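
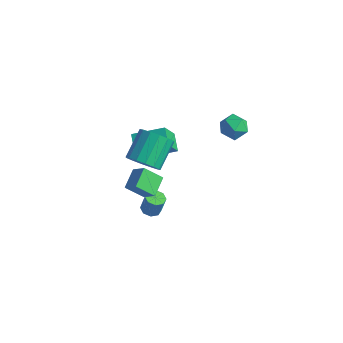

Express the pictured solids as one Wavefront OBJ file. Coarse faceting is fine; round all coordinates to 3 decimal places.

v 0.496 -0.546 -4.127
v 0.944 -0.127 -4.271
v 1.211 0.006 -3.057
v 0.764 -0.414 -2.913
v 0.514 0.079 -4.199
v 0.781 0.212 -2.985
v 0.074 -0.081 -4.085
v 0.341 0.052 -2.871
v -0.119 -0.514 -3.995
v 0.148 -0.381 -2.781
v 0.049 -0.966 -3.983
v 0.316 -0.833 -2.769
v 0.479 -1.172 -4.055
v 0.746 -1.039 -2.841
v 0.919 -1.012 -4.169
v 1.186 -0.879 -2.955
v 1.112 -0.579 -4.259
v 1.379 -0.446 -3.045
v 4.006 3.642 3.61
v 4.649 2.979 3.556
v 2.931 2.601 3.564
v 3.574 1.938 3.51
v 3.471 2.421 4.293
v 4.136 3.064 4.321
v 3.444 2.516 2.799
v 4.109 3.159 2.827
v 4.302 2.283 3.055
v 4.319 2.225 3.978
v 3.261 3.355 3.142
v 3.278 3.297 4.065
v -0.964 0.288 0.918
v -0.639 -0.874 2.625
v 0.424 1.564 1.523
v 0.749 0.402 3.23
v -0.129 -0.342 0.33
v 0.196 -1.504 2.037
v 1.259 0.934 0.935
v 1.584 -0.228 2.642
v 2.003 -2.744 3.197
v 2.843 -2.263 2.816
v 2.477 -0.716 3.962
v 1.637 -1.196 4.343
v 2.439 -2.117 2.491
v 2.073 -0.57 3.637
v 1.919 -2.139 2.355
v 1.553 -0.592 3.501
v 1.421 -2.323 2.444
v 1.055 -0.776 3.591
v 1.079 -2.62 2.735
v 0.713 -1.073 3.882
v 0.985 -2.95 3.15
v 0.619 -1.403 4.297
v 1.163 -3.224 3.578
v 0.797 -1.677 4.724
v 1.567 -3.37 3.903
v 1.201 -1.823 5.049
v 2.087 -3.348 4.039
v 1.721 -1.801 5.185
v 2.585 -3.164 3.949
v 2.219 -1.617 5.096
v 2.927 -2.867 3.658
v 2.561 -1.32 4.805
v 3.021 -2.537 3.243
v 2.655 -0.99 4.39
v 0.831 -3.005 0.274
v 0.407 -1.864 0.783
v 1.622 -2.318 -0.609
v 1.198 -1.176 -0.099
v 1.702 -3.024 1.039
v 1.278 -1.882 1.549
v 2.493 -2.336 0.157
v 2.069 -1.195 0.666
f 2 1 5
f 2 5 3
f 3 5 6
f 3 6 4
f 5 1 7
f 5 7 6
f 6 7 8
f 6 8 4
f 7 1 9
f 7 9 8
f 8 9 10
f 8 10 4
f 9 1 11
f 9 11 10
f 10 11 12
f 10 12 4
f 11 1 13
f 11 13 12
f 12 13 14
f 12 14 4
f 13 1 15
f 13 15 14
f 14 15 16
f 14 16 4
f 15 1 17
f 15 17 16
f 16 17 18
f 16 18 4
f 17 1 2
f 17 2 18
f 18 2 3
f 18 3 4
f 19 30 24
f 19 24 20
f 19 20 26
f 19 26 29
f 19 29 30
f 20 24 28
f 24 30 23
f 30 29 21
f 29 26 25
f 26 20 27
f 22 28 23
f 22 23 21
f 22 21 25
f 22 25 27
f 22 27 28
f 23 28 24
f 21 23 30
f 25 21 29
f 27 25 26
f 28 27 20
f 32 34 31
f 35 32 31
f 31 34 33
f 33 35 31
f 32 38 34
f 36 32 35
f 36 38 32
f 34 38 33
f 37 35 33
f 33 38 37
f 37 36 35
f 38 36 37
f 40 39 43
f 40 43 41
f 41 43 44
f 41 44 42
f 43 39 45
f 43 45 44
f 44 45 46
f 44 46 42
f 45 39 47
f 45 47 46
f 46 47 48
f 46 48 42
f 47 39 49
f 47 49 48
f 48 49 50
f 48 50 42
f 49 39 51
f 49 51 50
f 50 51 52
f 50 52 42
f 51 39 53
f 51 53 52
f 52 53 54
f 52 54 42
f 53 39 55
f 53 55 54
f 54 55 56
f 54 56 42
f 55 39 57
f 55 57 56
f 56 57 58
f 56 58 42
f 57 39 59
f 57 59 58
f 58 59 60
f 58 60 42
f 59 39 61
f 59 61 60
f 60 61 62
f 60 62 42
f 61 39 63
f 61 63 62
f 62 63 64
f 62 64 42
f 63 39 40
f 63 40 64
f 64 40 41
f 64 41 42
f 66 68 65
f 69 66 65
f 65 68 67
f 67 69 65
f 66 72 68
f 70 66 69
f 70 72 66
f 68 72 67
f 71 69 67
f 67 72 71
f 71 70 69
f 72 70 71



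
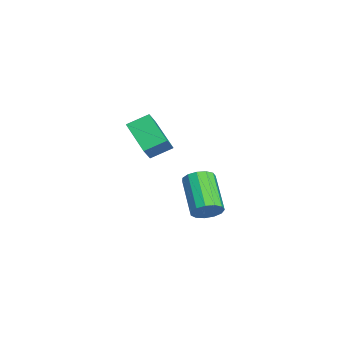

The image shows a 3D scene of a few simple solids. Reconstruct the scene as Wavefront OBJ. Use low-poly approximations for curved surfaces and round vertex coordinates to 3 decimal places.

v 2.237 -0.428 1.177
v 0.761 -1.149 2.092
v 2.077 0.562 1.699
v 0.602 -0.159 2.614
v 2.798 -0.701 1.866
v 1.323 -1.422 2.781
v 2.639 0.289 2.388
v 1.163 -0.432 3.303
v -0.165 2.135 -3.351
v 0.294 2.02 -2.744
v -1.456 1.709 -1.481
v -1.915 1.825 -2.089
v 0.21 2.445 -2.755
v -1.539 2.135 -1.492
v 0.008 2.773 -2.955
v -1.742 2.462 -1.692
v -0.25 2.897 -3.281
v -2 2.587 -2.019
v -0.48 2.78 -3.629
v -2.23 2.47 -2.367
v -0.611 2.459 -3.89
v -2.361 2.148 -2.627
v -0.6 2.034 -3.979
v -2.35 1.723 -2.716
v -0.451 1.642 -3.869
v -2.201 1.331 -2.606
v -0.211 1.406 -3.594
v -1.961 1.095 -2.332
v 0.043 1.402 -3.243
v -1.707 1.091 -1.98
v 0.231 1.631 -2.926
v -1.518 1.32 -1.663
f 2 4 1
f 5 2 1
f 1 4 3
f 3 5 1
f 2 8 4
f 6 2 5
f 6 8 2
f 4 8 3
f 7 5 3
f 3 8 7
f 7 6 5
f 8 6 7
f 10 9 13
f 10 13 11
f 11 13 14
f 11 14 12
f 13 9 15
f 13 15 14
f 14 15 16
f 14 16 12
f 15 9 17
f 15 17 16
f 16 17 18
f 16 18 12
f 17 9 19
f 17 19 18
f 18 19 20
f 18 20 12
f 19 9 21
f 19 21 20
f 20 21 22
f 20 22 12
f 21 9 23
f 21 23 22
f 22 23 24
f 22 24 12
f 23 9 25
f 23 25 24
f 24 25 26
f 24 26 12
f 25 9 27
f 25 27 26
f 26 27 28
f 26 28 12
f 27 9 29
f 27 29 28
f 28 29 30
f 28 30 12
f 29 9 31
f 29 31 30
f 30 31 32
f 30 32 12
f 31 9 10
f 31 10 32
f 32 10 11
f 32 11 12



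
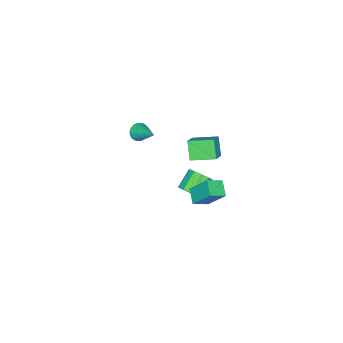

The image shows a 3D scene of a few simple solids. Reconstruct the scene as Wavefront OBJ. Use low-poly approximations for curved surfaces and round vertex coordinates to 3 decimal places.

v 1.01 3.175 1.972
v 0.882 4.211 3.288
v 1.652 3.817 1.529
v 1.524 4.853 2.846
v 1.816 2.687 2.434
v 1.688 3.723 3.751
v 2.458 3.329 1.992
v 2.33 4.365 3.308
v -1.482 0.853 1.393
v -2.043 0.306 2.43
v -2.119 2.206 1.762
v -2.68 1.658 2.799
v -0.6 1.102 2.001
v -1.161 0.554 3.038
v -1.237 2.454 2.37
v -1.798 1.907 3.407
v -3.302 -4.298 -0.752
v -3.104 -4.004 -1.285
v -2.758 -2.842 0.252
v -3.34 -3.925 -1.271
v -3.571 -3.903 -1.178
v -3.761 -3.941 -1.02
v -3.881 -4.034 -0.822
v -3.912 -4.166 -0.612
v -3.851 -4.319 -0.424
v -3.706 -4.468 -0.286
v -3.5 -4.592 -0.219
v -3.263 -4.67 -0.233
v -3.033 -4.692 -0.326
v -2.843 -4.654 -0.484
v -2.723 -4.562 -0.683
v -2.691 -4.429 -0.892
v -2.753 -4.277 -1.08
v -2.897 -4.127 -1.218
v -1.144 0.754 -1.85
v -0.697 0.617 -1.225
v -1.809 0.629 -0.426
v -2.256 0.766 -1.05
v -0.732 1.094 -1.282
v -1.844 1.107 -0.482
v -0.924 1.442 -1.555
v -2.037 1.454 -0.756
v -1.201 1.526 -1.941
v -2.313 1.539 -1.141
v -1.455 1.316 -2.292
v -2.568 1.328 -1.492
v -1.591 0.891 -2.474
v -2.703 0.903 -1.675
v -1.556 0.413 -2.418
v -2.668 0.426 -1.618
v -1.363 0.066 -2.144
v -2.476 0.078 -1.345
v -1.087 -0.019 -1.759
v -2.199 -0.006 -0.959
v -0.832 0.192 -1.408
v -1.945 0.204 -0.608
f 2 4 1
f 5 2 1
f 1 4 3
f 3 5 1
f 2 8 4
f 6 2 5
f 6 8 2
f 4 8 3
f 7 5 3
f 3 8 7
f 7 6 5
f 8 6 7
f 10 12 9
f 13 10 9
f 9 12 11
f 11 13 9
f 10 16 12
f 14 10 13
f 14 16 10
f 12 16 11
f 15 13 11
f 11 16 15
f 15 14 13
f 16 14 15
f 18 17 20
f 18 20 19
f 20 17 21
f 20 21 19
f 21 17 22
f 21 22 19
f 22 17 23
f 22 23 19
f 23 17 24
f 23 24 19
f 24 17 25
f 24 25 19
f 25 17 26
f 25 26 19
f 26 17 27
f 26 27 19
f 27 17 28
f 27 28 19
f 28 17 29
f 28 29 19
f 29 17 30
f 29 30 19
f 30 17 31
f 30 31 19
f 31 17 32
f 31 32 19
f 32 17 33
f 32 33 19
f 33 17 34
f 33 34 19
f 34 17 18
f 34 18 19
f 36 35 39
f 36 39 37
f 37 39 40
f 37 40 38
f 39 35 41
f 39 41 40
f 40 41 42
f 40 42 38
f 41 35 43
f 41 43 42
f 42 43 44
f 42 44 38
f 43 35 45
f 43 45 44
f 44 45 46
f 44 46 38
f 45 35 47
f 45 47 46
f 46 47 48
f 46 48 38
f 47 35 49
f 47 49 48
f 48 49 50
f 48 50 38
f 49 35 51
f 49 51 50
f 50 51 52
f 50 52 38
f 51 35 53
f 51 53 52
f 52 53 54
f 52 54 38
f 53 35 55
f 53 55 54
f 54 55 56
f 54 56 38
f 55 35 36
f 55 36 56
f 56 36 37
f 56 37 38



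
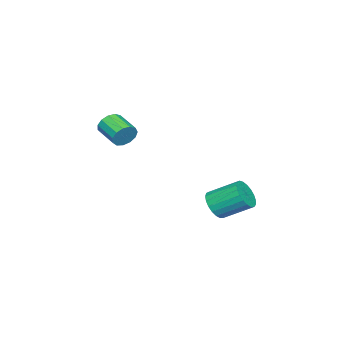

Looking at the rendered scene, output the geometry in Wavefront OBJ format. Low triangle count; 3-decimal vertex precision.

v -3.065 3.115 -4.06
v -2.054 3.357 -4.105
v -2.425 5.107 -3.005
v -3.435 4.865 -2.96
v -2.208 3.548 -4.461
v -2.579 5.298 -3.361
v -2.511 3.664 -4.747
v -2.881 5.414 -3.648
v -2.908 3.685 -4.915
v -3.279 5.436 -3.815
v -3.334 3.608 -4.935
v -3.704 5.358 -3.835
v -3.712 3.445 -4.804
v -4.082 5.196 -3.704
v -3.979 3.226 -4.544
v -4.349 4.976 -3.444
v -4.087 2.987 -4.2
v -4.458 4.737 -3.1
v -4.019 2.77 -3.832
v -4.389 4.52 -2.732
v -3.786 2.613 -3.504
v -4.156 4.363 -2.404
v -3.428 2.542 -3.271
v -3.798 4.293 -2.171
v -3.007 2.571 -3.175
v -3.378 4.321 -2.075
v -2.597 2.694 -3.232
v -2.967 4.444 -2.132
v -2.267 2.889 -3.432
v -2.637 4.64 -2.332
v -2.075 3.124 -3.741
v -2.445 4.874 -2.641
v -2.53 -2.355 0.666
v -2.265 -2.759 -0.046
v -3.045 -4.129 0.443
v -3.31 -3.725 1.154
v -1.924 -2.835 0.289
v -2.703 -4.204 0.778
v -1.774 -2.757 0.744
v -2.554 -4.127 1.232
v -1.865 -2.553 1.174
v -2.644 -3.922 1.662
v -2.167 -2.285 1.442
v -2.946 -3.655 1.931
v -2.584 -2.04 1.464
v -3.364 -3.41 1.953
v -2.984 -1.895 1.233
v -3.764 -3.264 1.721
v -3.24 -1.896 0.821
v -4.02 -3.265 1.31
v -3.271 -2.043 0.36
v -4.05 -3.412 0.849
v -3.066 -2.289 -0.003
v -3.846 -3.659 0.485
v -2.692 -2.556 -0.155
v -3.471 -3.926 0.334
f 2 1 5
f 2 5 3
f 3 5 6
f 3 6 4
f 5 1 7
f 5 7 6
f 6 7 8
f 6 8 4
f 7 1 9
f 7 9 8
f 8 9 10
f 8 10 4
f 9 1 11
f 9 11 10
f 10 11 12
f 10 12 4
f 11 1 13
f 11 13 12
f 12 13 14
f 12 14 4
f 13 1 15
f 13 15 14
f 14 15 16
f 14 16 4
f 15 1 17
f 15 17 16
f 16 17 18
f 16 18 4
f 17 1 19
f 17 19 18
f 18 19 20
f 18 20 4
f 19 1 21
f 19 21 20
f 20 21 22
f 20 22 4
f 21 1 23
f 21 23 22
f 22 23 24
f 22 24 4
f 23 1 25
f 23 25 24
f 24 25 26
f 24 26 4
f 25 1 27
f 25 27 26
f 26 27 28
f 26 28 4
f 27 1 29
f 27 29 28
f 28 29 30
f 28 30 4
f 29 1 31
f 29 31 30
f 30 31 32
f 30 32 4
f 31 1 2
f 31 2 32
f 32 2 3
f 32 3 4
f 34 33 37
f 34 37 35
f 35 37 38
f 35 38 36
f 37 33 39
f 37 39 38
f 38 39 40
f 38 40 36
f 39 33 41
f 39 41 40
f 40 41 42
f 40 42 36
f 41 33 43
f 41 43 42
f 42 43 44
f 42 44 36
f 43 33 45
f 43 45 44
f 44 45 46
f 44 46 36
f 45 33 47
f 45 47 46
f 46 47 48
f 46 48 36
f 47 33 49
f 47 49 48
f 48 49 50
f 48 50 36
f 49 33 51
f 49 51 50
f 50 51 52
f 50 52 36
f 51 33 53
f 51 53 52
f 52 53 54
f 52 54 36
f 53 33 55
f 53 55 54
f 54 55 56
f 54 56 36
f 55 33 34
f 55 34 56
f 56 34 35
f 56 35 36



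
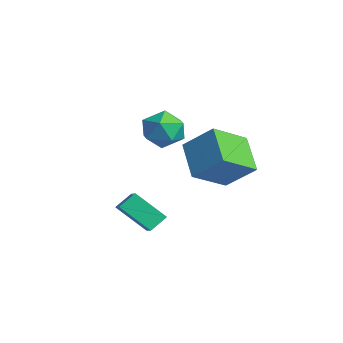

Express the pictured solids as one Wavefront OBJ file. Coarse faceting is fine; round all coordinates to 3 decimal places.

v -1.454 2.477 4.03
v -0.725 2.357 3.266
v -1.435 0.783 4.314
v -0.706 0.663 3.55
v -0.449 1.151 4.458
v -0.461 2.198 4.282
v -1.699 0.942 3.298
v -1.711 1.989 3.122
v -0.877 1.409 2.814
v -0.104 1.537 3.531
v -2.056 1.603 4.049
v -1.283 1.731 4.766
v 2.484 -1.946 1.53
v 3.443 -2.158 2.025
v 2.361 -1.227 2.074
v 3.32 -1.439 2.57
v 3.28 -0.961 0.41
v 4.239 -1.173 0.906
v 3.157 -0.242 0.955
v 4.116 -0.454 1.45
v 1.149 3.396 1.153
v 1.578 1.694 2.153
v -0.417 3.657 2.267
v 0.011 1.955 3.267
v 2.129 4.325 2.313
v 2.557 2.623 3.313
v 0.562 4.586 3.427
v 0.991 2.884 4.427
f 1 12 6
f 1 6 2
f 1 2 8
f 1 8 11
f 1 11 12
f 2 6 10
f 6 12 5
f 12 11 3
f 11 8 7
f 8 2 9
f 4 10 5
f 4 5 3
f 4 3 7
f 4 7 9
f 4 9 10
f 5 10 6
f 3 5 12
f 7 3 11
f 9 7 8
f 10 9 2
f 14 16 13
f 17 14 13
f 13 16 15
f 15 17 13
f 14 20 16
f 18 14 17
f 18 20 14
f 16 20 15
f 19 17 15
f 15 20 19
f 19 18 17
f 20 18 19
f 22 24 21
f 25 22 21
f 21 24 23
f 23 25 21
f 22 28 24
f 26 22 25
f 26 28 22
f 24 28 23
f 27 25 23
f 23 28 27
f 27 26 25
f 28 26 27



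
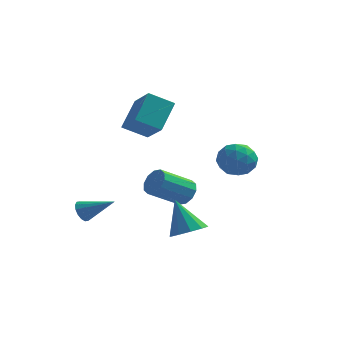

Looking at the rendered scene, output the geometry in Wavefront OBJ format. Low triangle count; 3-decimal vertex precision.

v -4.102 -2.359 -1.818
v -3.854 -2.72 -2.298
v -2.498 -2.341 -1.002
v -3.808 -2.402 -2.396
v -3.84 -2.072 -2.339
v -3.943 -1.819 -2.142
v -4.089 -1.711 -1.859
v -4.238 -1.776 -1.564
v -4.351 -1.998 -1.338
v -4.397 -2.317 -1.24
v -4.364 -2.647 -1.297
v -4.261 -2.9 -1.494
v -4.115 -3.008 -1.777
v -3.966 -2.942 -2.072
v -0.603 3.347 -2.395
v -0.07 3.351 -1.745
v -1.365 2.157 -0.676
v -1.897 2.153 -1.325
v -0.395 3.753 -1.689
v -1.689 2.559 -0.62
v -0.798 3.999 -1.903
v -2.093 2.805 -0.834
v -1.128 3.997 -2.304
v -2.422 2.803 -1.235
v -1.256 3.746 -2.74
v -2.551 2.552 -1.671
v -1.135 3.343 -3.044
v -2.43 2.149 -1.975
v -0.811 2.941 -3.1
v -2.105 1.747 -2.031
v -0.407 2.695 -2.886
v -1.702 1.501 -1.817
v -0.078 2.697 -2.485
v -1.372 1.503 -1.416
v 0.051 2.948 -2.049
v -1.244 1.754 -0.98
v 1.679 0.573 1.063
v 2.079 0.97 1.963
v 3.221 0.71 0.317
v 3.621 1.107 1.217
v 3.324 0.088 1.172
v 2.371 0.004 1.633
v 2.929 1.676 0.647
v 1.976 1.592 1.108
v 2.852 1.652 1.706
v 3.096 0.671 2.03
v 2.204 1.009 0.25
v 2.448 0.028 0.574
v 1.744 0.76 1.578
v 3.556 0.92 0.702
v 3.382 0.322 0.675
v 3.617 0.555 1.204
v 1.915 0.192 1.385
v 2.15 0.425 1.914
v 2.882 -0.093 1.449
v 3.15 1.255 0.366
v 3.385 1.488 0.895
v 1.683 1.125 1.076
v 1.918 1.358 1.605
v 2.418 1.773 0.831
v 2.433 1.394 1.956
v 3.339 1.474 1.518
v 2.933 1.809 1.183
v 2.372 1.759 1.453
v 2.576 0.817 2.147
v 3.483 0.898 1.709
v 3.308 0.299 1.682
v 2.748 0.249 1.953
v 3.031 1.218 1.996
v 1.817 0.782 0.571
v 2.724 0.863 0.133
v 2.552 1.431 0.327
v 1.992 1.381 0.598
v 1.961 0.206 0.762
v 2.867 0.286 0.324
v 2.928 -0.079 0.827
v 2.367 -0.129 1.097
v 2.269 0.462 0.284
v 0.716 -0.772 -3.256
v 1.482 -1.197 -2.773
v -0.136 -0.248 -1.444
v 1.626 -0.605 -2.876
v 1.423 -0.076 -3.124
v 0.95 0.186 -3.423
v 0.388 0.083 -3.658
v -0.049 -0.346 -3.739
v -0.194 -0.939 -3.636
v 0.01 -1.467 -3.388
v 0.483 -1.73 -3.089
v 1.045 -1.626 -2.855
v -2.573 3.309 1.247
v -3.797 2.836 1.973
v -2.291 4.69 2.624
v -3.515 4.217 3.349
v -1.465 2.043 2.291
v -2.689 1.57 3.016
v -1.183 3.424 3.667
v -2.407 2.951 4.393
f 2 1 4
f 2 4 3
f 4 1 5
f 4 5 3
f 5 1 6
f 5 6 3
f 6 1 7
f 6 7 3
f 7 1 8
f 7 8 3
f 8 1 9
f 8 9 3
f 9 1 10
f 9 10 3
f 10 1 11
f 10 11 3
f 11 1 12
f 11 12 3
f 12 1 13
f 12 13 3
f 13 1 14
f 13 14 3
f 14 1 2
f 14 2 3
f 16 15 19
f 16 19 17
f 17 19 20
f 17 20 18
f 19 15 21
f 19 21 20
f 20 21 22
f 20 22 18
f 21 15 23
f 21 23 22
f 22 23 24
f 22 24 18
f 23 15 25
f 23 25 24
f 24 25 26
f 24 26 18
f 25 15 27
f 25 27 26
f 26 27 28
f 26 28 18
f 27 15 29
f 27 29 28
f 28 29 30
f 28 30 18
f 29 15 31
f 29 31 30
f 30 31 32
f 30 32 18
f 31 15 33
f 31 33 32
f 32 33 34
f 32 34 18
f 33 15 35
f 33 35 34
f 34 35 36
f 34 36 18
f 35 15 16
f 35 16 36
f 36 16 17
f 36 17 18
f 37 74 53
f 74 48 77
f 53 77 42
f 74 77 53
f 37 53 49
f 53 42 54
f 49 54 38
f 53 54 49
f 37 49 58
f 49 38 59
f 58 59 44
f 49 59 58
f 37 58 70
f 58 44 73
f 70 73 47
f 58 73 70
f 37 70 74
f 70 47 78
f 74 78 48
f 70 78 74
f 38 54 65
f 54 42 68
f 65 68 46
f 54 68 65
f 42 77 55
f 77 48 76
f 55 76 41
f 77 76 55
f 48 78 75
f 78 47 71
f 75 71 39
f 78 71 75
f 47 73 72
f 73 44 60
f 72 60 43
f 73 60 72
f 44 59 64
f 59 38 61
f 64 61 45
f 59 61 64
f 40 66 52
f 66 46 67
f 52 67 41
f 66 67 52
f 40 52 50
f 52 41 51
f 50 51 39
f 52 51 50
f 40 50 57
f 50 39 56
f 57 56 43
f 50 56 57
f 40 57 62
f 57 43 63
f 62 63 45
f 57 63 62
f 40 62 66
f 62 45 69
f 66 69 46
f 62 69 66
f 41 67 55
f 67 46 68
f 55 68 42
f 67 68 55
f 39 51 75
f 51 41 76
f 75 76 48
f 51 76 75
f 43 56 72
f 56 39 71
f 72 71 47
f 56 71 72
f 45 63 64
f 63 43 60
f 64 60 44
f 63 60 64
f 46 69 65
f 69 45 61
f 65 61 38
f 69 61 65
f 80 79 82
f 80 82 81
f 82 79 83
f 82 83 81
f 83 79 84
f 83 84 81
f 84 79 85
f 84 85 81
f 85 79 86
f 85 86 81
f 86 79 87
f 86 87 81
f 87 79 88
f 87 88 81
f 88 79 89
f 88 89 81
f 89 79 90
f 89 90 81
f 90 79 80
f 90 80 81
f 92 94 91
f 95 92 91
f 91 94 93
f 93 95 91
f 92 98 94
f 96 92 95
f 96 98 92
f 94 98 93
f 97 95 93
f 93 98 97
f 97 96 95
f 98 96 97



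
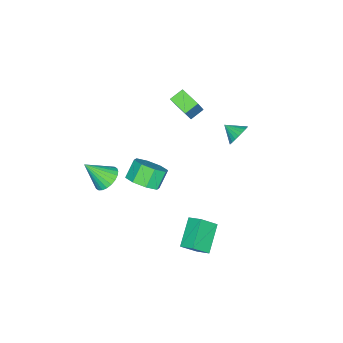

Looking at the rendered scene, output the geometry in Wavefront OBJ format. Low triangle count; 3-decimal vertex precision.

v 3.293 -3.393 0.607
v 4.058 -3.445 0.241
v 3.827 -4.427 1.873
v 4.099 -3.182 0.439
v 4.016 -2.951 0.662
v 3.824 -2.787 0.877
v 3.551 -2.716 1.051
v 3.238 -2.747 1.157
v 2.934 -2.877 1.179
v 2.684 -3.086 1.115
v 2.527 -3.341 0.973
v 2.487 -3.604 0.775
v 2.569 -3.835 0.552
v 2.761 -3.999 0.337
v 3.034 -4.07 0.163
v 3.347 -4.039 0.057
v 3.651 -3.909 0.034
v 3.901 -3.7 0.099
v -0.997 -3.633 -4.077
v -0.316 -3.022 -3.54
v -1.163 -2.917 -2.586
v -1.843 -3.527 -3.123
v -0.806 -2.591 -4.022
v -1.653 -2.486 -3.069
v -1.407 -2.77 -4.537
v -2.254 -2.665 -3.583
v -1.768 -3.454 -4.782
v -2.615 -3.349 -3.828
v -1.677 -4.243 -4.614
v -2.524 -4.138 -3.66
v -1.187 -4.674 -4.131
v -2.034 -4.569 -3.178
v -0.586 -4.495 -3.617
v -1.433 -4.39 -2.663
v -0.225 -3.811 -3.372
v -1.072 -3.706 -2.418
v 1.614 1.674 -2.502
v 1.749 2.487 -2.092
v 3.105 1.953 -3.544
v 3.24 2.765 -3.134
v 2.38 1.075 -1.566
v 2.515 1.887 -1.156
v 3.871 1.353 -2.608
v 4.006 2.166 -2.198
v -4.081 -2.348 1.98
v -3.06 -2.172 3.513
v -3.68 -1.189 1.58
v -2.659 -1.013 3.113
v -3.361 -2.747 1.547
v -2.34 -2.571 3.08
v -2.96 -1.588 1.147
v -1.939 -1.412 2.68
v -0.681 2.448 3.69
v -0.204 2.676 4.193
v -0.739 1.552 4.15
v -0.451 2.753 4.312
v -0.733 2.784 4.336
v -1.007 2.764 4.261
v -1.232 2.695 4.1
v -1.372 2.589 3.876
v -1.408 2.462 3.624
v -1.332 2.333 3.381
v -1.158 2.221 3.186
v -0.911 2.144 3.067
v -0.629 2.113 3.043
v -0.354 2.133 3.118
v -0.13 2.201 3.279
v 0.011 2.307 3.503
v 0.046 2.435 3.755
v -0.029 2.564 3.998
f 2 1 4
f 2 4 3
f 4 1 5
f 4 5 3
f 5 1 6
f 5 6 3
f 6 1 7
f 6 7 3
f 7 1 8
f 7 8 3
f 8 1 9
f 8 9 3
f 9 1 10
f 9 10 3
f 10 1 11
f 10 11 3
f 11 1 12
f 11 12 3
f 12 1 13
f 12 13 3
f 13 1 14
f 13 14 3
f 14 1 15
f 14 15 3
f 15 1 16
f 15 16 3
f 16 1 17
f 16 17 3
f 17 1 18
f 17 18 3
f 18 1 2
f 18 2 3
f 20 19 23
f 20 23 21
f 21 23 24
f 21 24 22
f 23 19 25
f 23 25 24
f 24 25 26
f 24 26 22
f 25 19 27
f 25 27 26
f 26 27 28
f 26 28 22
f 27 19 29
f 27 29 28
f 28 29 30
f 28 30 22
f 29 19 31
f 29 31 30
f 30 31 32
f 30 32 22
f 31 19 33
f 31 33 32
f 32 33 34
f 32 34 22
f 33 19 35
f 33 35 34
f 34 35 36
f 34 36 22
f 35 19 20
f 35 20 36
f 36 20 21
f 36 21 22
f 38 40 37
f 41 38 37
f 37 40 39
f 39 41 37
f 38 44 40
f 42 38 41
f 42 44 38
f 40 44 39
f 43 41 39
f 39 44 43
f 43 42 41
f 44 42 43
f 46 48 45
f 49 46 45
f 45 48 47
f 47 49 45
f 46 52 48
f 50 46 49
f 50 52 46
f 48 52 47
f 51 49 47
f 47 52 51
f 51 50 49
f 52 50 51
f 54 53 56
f 54 56 55
f 56 53 57
f 56 57 55
f 57 53 58
f 57 58 55
f 58 53 59
f 58 59 55
f 59 53 60
f 59 60 55
f 60 53 61
f 60 61 55
f 61 53 62
f 61 62 55
f 62 53 63
f 62 63 55
f 63 53 64
f 63 64 55
f 64 53 65
f 64 65 55
f 65 53 66
f 65 66 55
f 66 53 67
f 66 67 55
f 67 53 68
f 67 68 55
f 68 53 69
f 68 69 55
f 69 53 70
f 69 70 55
f 70 53 54
f 70 54 55



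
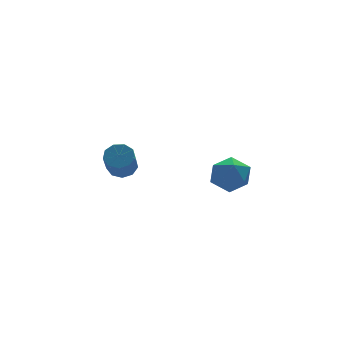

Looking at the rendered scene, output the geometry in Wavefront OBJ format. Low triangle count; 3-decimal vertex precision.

v -2.393 -2.723 -1.652
v -1.628 -2.793 -1.336
v -2.303 -3.828 0.067
v -3.067 -3.757 -0.248
v -1.885 -2.335 -1.122
v -2.56 -3.369 0.282
v -2.38 -2.058 -1.155
v -3.055 -3.093 0.248
v -2.88 -2.092 -1.421
v -3.555 -3.127 -0.018
v -3.153 -2.421 -1.795
v -3.827 -3.456 -0.391
v -3.069 -2.891 -2.102
v -3.744 -3.926 -0.698
v -2.669 -3.283 -2.198
v -3.344 -4.318 -0.794
v -2.14 -3.412 -2.039
v -2.815 -4.447 -0.635
v -1.729 -3.219 -1.698
v -2.404 -4.254 -0.295
v 4.325 -2.333 -2.965
v 4.943 -3.324 -3.415
v 2.937 -2.536 -4.425
v 3.555 -3.527 -4.875
v 2.97 -3.603 -3.771
v 3.828 -3.477 -2.869
v 4.052 -2.383 -4.971
v 4.91 -2.257 -4.069
v 4.774 -3.354 -4.655
v 4.105 -4.108 -3.914
v 3.775 -1.752 -3.926
v 3.106 -2.506 -3.185
f 2 1 5
f 2 5 3
f 3 5 6
f 3 6 4
f 5 1 7
f 5 7 6
f 6 7 8
f 6 8 4
f 7 1 9
f 7 9 8
f 8 9 10
f 8 10 4
f 9 1 11
f 9 11 10
f 10 11 12
f 10 12 4
f 11 1 13
f 11 13 12
f 12 13 14
f 12 14 4
f 13 1 15
f 13 15 14
f 14 15 16
f 14 16 4
f 15 1 17
f 15 17 16
f 16 17 18
f 16 18 4
f 17 1 19
f 17 19 18
f 18 19 20
f 18 20 4
f 19 1 2
f 19 2 20
f 20 2 3
f 20 3 4
f 21 32 26
f 21 26 22
f 21 22 28
f 21 28 31
f 21 31 32
f 22 26 30
f 26 32 25
f 32 31 23
f 31 28 27
f 28 22 29
f 24 30 25
f 24 25 23
f 24 23 27
f 24 27 29
f 24 29 30
f 25 30 26
f 23 25 32
f 27 23 31
f 29 27 28
f 30 29 22



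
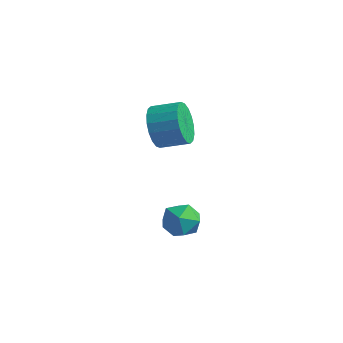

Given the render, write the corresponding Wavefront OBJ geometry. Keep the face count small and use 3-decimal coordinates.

v 1.204 3.031 3.771
v 1.693 2.731 2.928
v 2.724 3.349 3.305
v 2.236 3.649 4.149
v 1.504 3.124 2.801
v 2.535 3.742 3.178
v 1.256 3.498 2.866
v 2.287 4.116 3.243
v 0.997 3.78 3.111
v 2.029 4.398 3.488
v 0.78 3.914 3.486
v 1.811 4.531 3.863
v 0.647 3.872 3.918
v 1.678 4.49 4.295
v 0.624 3.665 4.321
v 1.655 4.282 4.698
v 0.716 3.331 4.615
v 1.747 3.949 4.992
v 0.905 2.938 4.742
v 1.936 3.556 5.119
v 1.153 2.564 4.677
v 2.184 3.182 5.054
v 1.411 2.282 4.432
v 2.443 2.9 4.809
v 1.629 2.149 4.057
v 2.66 2.766 4.434
v 1.762 2.19 3.625
v 2.793 2.808 4.002
v 1.785 2.398 3.222
v 2.816 3.015 3.599
v 3.199 3.346 -0.634
v 3.777 2.671 -0.417
v 2.143 2.349 -0.923
v 2.721 1.674 -0.706
v 2.409 2.237 -0.055
v 3.061 2.852 0.123
v 2.859 2.168 -1.463
v 3.511 2.783 -1.285
v 3.566 1.943 -0.929
v 3.288 1.985 -0.059
v 2.632 3.035 -1.281
v 2.354 3.077 -0.411
f 2 1 5
f 2 5 3
f 3 5 6
f 3 6 4
f 5 1 7
f 5 7 6
f 6 7 8
f 6 8 4
f 7 1 9
f 7 9 8
f 8 9 10
f 8 10 4
f 9 1 11
f 9 11 10
f 10 11 12
f 10 12 4
f 11 1 13
f 11 13 12
f 12 13 14
f 12 14 4
f 13 1 15
f 13 15 14
f 14 15 16
f 14 16 4
f 15 1 17
f 15 17 16
f 16 17 18
f 16 18 4
f 17 1 19
f 17 19 18
f 18 19 20
f 18 20 4
f 19 1 21
f 19 21 20
f 20 21 22
f 20 22 4
f 21 1 23
f 21 23 22
f 22 23 24
f 22 24 4
f 23 1 25
f 23 25 24
f 24 25 26
f 24 26 4
f 25 1 27
f 25 27 26
f 26 27 28
f 26 28 4
f 27 1 29
f 27 29 28
f 28 29 30
f 28 30 4
f 29 1 2
f 29 2 30
f 30 2 3
f 30 3 4
f 31 42 36
f 31 36 32
f 31 32 38
f 31 38 41
f 31 41 42
f 32 36 40
f 36 42 35
f 42 41 33
f 41 38 37
f 38 32 39
f 34 40 35
f 34 35 33
f 34 33 37
f 34 37 39
f 34 39 40
f 35 40 36
f 33 35 42
f 37 33 41
f 39 37 38
f 40 39 32



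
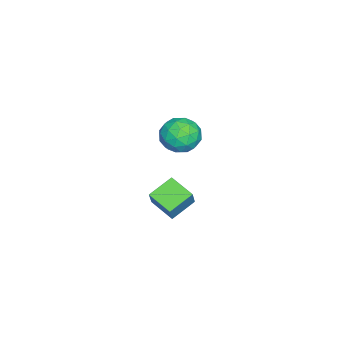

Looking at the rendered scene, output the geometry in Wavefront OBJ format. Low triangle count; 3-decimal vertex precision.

v -1.718 -1.211 1.257
v -1.045 -1.63 2.026
v -3.135 -1.73 2.214
v -2.462 -2.149 2.983
v -2.527 -1.056 2.843
v -1.652 -0.735 2.251
v -2.528 -2.625 1.989
v -1.653 -2.304 1.397
v -1.546 -2.504 2.478
v -1.545 -1.534 3.006
v -2.635 -1.826 1.234
v -2.634 -0.856 1.762
v -1.257 -1.375 1.558
v -2.923 -1.985 2.682
v -2.961 -1.343 2.6
v -2.565 -1.589 3.052
v -1.614 -0.849 1.69
v -1.218 -1.095 2.142
v -2.089 -0.758 2.622
v -2.962 -2.265 2.098
v -2.566 -2.511 2.55
v -1.615 -1.771 1.188
v -1.219 -2.017 1.64
v -2.091 -2.602 1.618
v -1.156 -2.135 2.275
v -1.989 -2.44 2.837
v -2.028 -2.72 2.253
v -1.514 -2.531 1.906
v -1.156 -1.565 2.585
v -1.988 -1.87 3.148
v -2.027 -1.228 3.065
v -1.512 -1.039 2.718
v -1.45 -2.078 2.851
v -2.192 -1.49 1.092
v -3.024 -1.795 1.655
v -2.668 -2.321 1.522
v -2.153 -2.132 1.175
v -2.191 -0.92 1.403
v -3.024 -1.225 1.965
v -2.666 -0.829 2.334
v -2.152 -0.64 1.987
v -2.73 -1.282 1.389
v -2.889 -2.356 -5.044
v -3.515 -3.651 -4.551
v -4.054 -1.552 -4.414
v -4.681 -2.847 -3.921
v -2.199 -2.253 -3.899
v -2.826 -3.548 -3.406
v -3.365 -1.449 -3.269
v -3.991 -2.744 -2.776
f 1 38 17
f 38 12 41
f 17 41 6
f 38 41 17
f 1 17 13
f 17 6 18
f 13 18 2
f 17 18 13
f 1 13 22
f 13 2 23
f 22 23 8
f 13 23 22
f 1 22 34
f 22 8 37
f 34 37 11
f 22 37 34
f 1 34 38
f 34 11 42
f 38 42 12
f 34 42 38
f 2 18 29
f 18 6 32
f 29 32 10
f 18 32 29
f 6 41 19
f 41 12 40
f 19 40 5
f 41 40 19
f 12 42 39
f 42 11 35
f 39 35 3
f 42 35 39
f 11 37 36
f 37 8 24
f 36 24 7
f 37 24 36
f 8 23 28
f 23 2 25
f 28 25 9
f 23 25 28
f 4 30 16
f 30 10 31
f 16 31 5
f 30 31 16
f 4 16 14
f 16 5 15
f 14 15 3
f 16 15 14
f 4 14 21
f 14 3 20
f 21 20 7
f 14 20 21
f 4 21 26
f 21 7 27
f 26 27 9
f 21 27 26
f 4 26 30
f 26 9 33
f 30 33 10
f 26 33 30
f 5 31 19
f 31 10 32
f 19 32 6
f 31 32 19
f 3 15 39
f 15 5 40
f 39 40 12
f 15 40 39
f 7 20 36
f 20 3 35
f 36 35 11
f 20 35 36
f 9 27 28
f 27 7 24
f 28 24 8
f 27 24 28
f 10 33 29
f 33 9 25
f 29 25 2
f 33 25 29
f 44 46 43
f 47 44 43
f 43 46 45
f 45 47 43
f 44 50 46
f 48 44 47
f 48 50 44
f 46 50 45
f 49 47 45
f 45 50 49
f 49 48 47
f 50 48 49



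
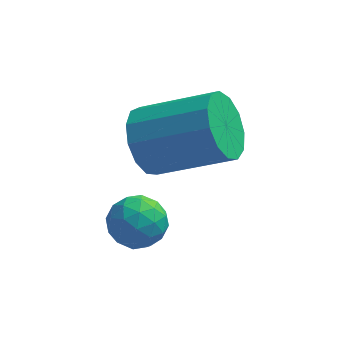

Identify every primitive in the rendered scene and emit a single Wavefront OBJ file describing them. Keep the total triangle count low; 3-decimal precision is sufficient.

v -0.774 -3.348 0.59
v -0.279 -3.12 0.272
v -0.821 -4.14 -0.052
v -0.326 -3.912 -0.37
v -0.249 -4.139 0.214
v -0.22 -3.649 0.611
v -0.88 -3.611 -0.391
v -0.851 -3.121 0.006
v -0.344 -3.283 -0.334
v 0.046 -3.609 0.04
v -1.146 -3.651 0.18
v -0.756 -3.977 0.554
v -0.522 -3.164 0.487
v -0.578 -4.096 -0.267
v -0.533 -4.229 0.076
v -0.241 -4.095 -0.111
v -0.488 -3.475 0.686
v -0.197 -3.341 0.5
v -0.18 -3.94 0.466
v -0.903 -3.919 -0.28
v -0.612 -3.785 -0.466
v -0.859 -3.165 0.331
v -0.567 -3.031 0.144
v -0.92 -3.32 -0.246
v -0.27 -3.126 -0.055
v -0.297 -3.592 -0.433
v -0.623 -3.415 -0.445
v -0.606 -3.127 -0.212
v -0.041 -3.318 0.164
v -0.068 -3.783 -0.213
v -0.023 -3.917 0.13
v -0.006 -3.629 0.363
v -0.079 -3.413 -0.192
v -1.032 -3.477 0.433
v -1.059 -3.942 0.056
v -1.094 -3.631 -0.143
v -1.077 -3.343 0.09
v -0.803 -3.668 0.653
v -0.83 -4.134 0.275
v -0.494 -4.133 0.432
v -0.477 -3.845 0.665
v -1.021 -3.847 0.412
v -0.544 -2.238 1.267
v -0.221 -1.833 0.67
v 1.326 -1.937 1.436
v 1.004 -2.342 2.033
v -0.35 -1.531 0.971
v 1.198 -1.636 1.738
v -0.54 -1.454 1.366
v 1.007 -1.559 2.132
v -0.732 -1.626 1.73
v 0.816 -1.73 2.496
v -0.863 -1.992 1.946
v 0.684 -2.096 2.712
v -0.894 -2.436 1.947
v 0.654 -2.54 2.713
v -0.813 -2.817 1.732
v 0.735 -2.921 2.498
v -0.647 -3.014 1.369
v 0.901 -3.119 2.135
v -0.448 -2.965 0.974
v 1.1 -3.07 1.74
v -0.279 -2.685 0.672
v 1.268 -2.789 1.438
v -0.195 -2.263 0.559
v 1.353 -2.367 1.325
f 1 38 17
f 38 12 41
f 17 41 6
f 38 41 17
f 1 17 13
f 17 6 18
f 13 18 2
f 17 18 13
f 1 13 22
f 13 2 23
f 22 23 8
f 13 23 22
f 1 22 34
f 22 8 37
f 34 37 11
f 22 37 34
f 1 34 38
f 34 11 42
f 38 42 12
f 34 42 38
f 2 18 29
f 18 6 32
f 29 32 10
f 18 32 29
f 6 41 19
f 41 12 40
f 19 40 5
f 41 40 19
f 12 42 39
f 42 11 35
f 39 35 3
f 42 35 39
f 11 37 36
f 37 8 24
f 36 24 7
f 37 24 36
f 8 23 28
f 23 2 25
f 28 25 9
f 23 25 28
f 4 30 16
f 30 10 31
f 16 31 5
f 30 31 16
f 4 16 14
f 16 5 15
f 14 15 3
f 16 15 14
f 4 14 21
f 14 3 20
f 21 20 7
f 14 20 21
f 4 21 26
f 21 7 27
f 26 27 9
f 21 27 26
f 4 26 30
f 26 9 33
f 30 33 10
f 26 33 30
f 5 31 19
f 31 10 32
f 19 32 6
f 31 32 19
f 3 15 39
f 15 5 40
f 39 40 12
f 15 40 39
f 7 20 36
f 20 3 35
f 36 35 11
f 20 35 36
f 9 27 28
f 27 7 24
f 28 24 8
f 27 24 28
f 10 33 29
f 33 9 25
f 29 25 2
f 33 25 29
f 44 43 47
f 44 47 45
f 45 47 48
f 45 48 46
f 47 43 49
f 47 49 48
f 48 49 50
f 48 50 46
f 49 43 51
f 49 51 50
f 50 51 52
f 50 52 46
f 51 43 53
f 51 53 52
f 52 53 54
f 52 54 46
f 53 43 55
f 53 55 54
f 54 55 56
f 54 56 46
f 55 43 57
f 55 57 56
f 56 57 58
f 56 58 46
f 57 43 59
f 57 59 58
f 58 59 60
f 58 60 46
f 59 43 61
f 59 61 60
f 60 61 62
f 60 62 46
f 61 43 63
f 61 63 62
f 62 63 64
f 62 64 46
f 63 43 65
f 63 65 64
f 64 65 66
f 64 66 46
f 65 43 44
f 65 44 66
f 66 44 45
f 66 45 46



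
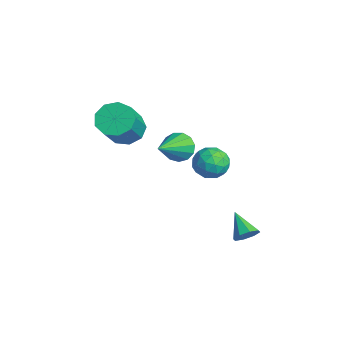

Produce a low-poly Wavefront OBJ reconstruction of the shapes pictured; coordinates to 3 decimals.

v -4.028 -1.706 1.06
v -3.329 -1.777 0.466
v -2.093 -2.666 2.026
v -2.792 -2.594 2.62
v -3.304 -1.223 0.761
v -2.068 -2.111 2.322
v -3.618 -0.894 1.197
v -2.382 -1.782 2.758
v -4.123 -0.945 1.568
v -2.887 -1.833 3.129
v -4.584 -1.352 1.701
v -3.348 -2.241 3.262
v -4.785 -1.925 1.534
v -3.549 -2.813 3.095
v -4.631 -2.395 1.145
v -3.395 -3.283 2.706
v -4.195 -2.543 0.716
v -2.959 -3.431 2.277
v -3.681 -2.299 0.448
v -2.445 -3.187 2.008
v 1.987 1.578 -2.612
v 2.267 1.136 -2.279
v 0.893 1.462 -1.848
v 2.343 1.57 -2.104
v 2.211 2.009 -2.226
v 1.948 2.196 -2.575
v 1.708 2.02 -2.945
v 1.632 1.586 -3.12
v 1.764 1.147 -2.997
v 2.027 0.96 -2.649
v -2.735 0.26 0.2
v -2.292 0.851 0.481
v -1.525 -1.12 1.2
v -2.616 0.784 0.78
v -2.977 0.551 0.894
v -3.261 0.225 0.789
v -3.379 -0.09 0.496
v -3.292 -0.293 0.11
v -3.028 -0.321 -0.248
v -2.671 -0.164 -0.463
v -2.335 0.127 -0.468
v -2.126 0.461 -0.26
v -2.11 0.731 0.093
v -2.686 2.623 -1.087
v -1.952 2.098 -1.027
v -3.508 1.442 -1.353
v -2.774 0.917 -1.293
v -3.1 1.325 -0.554
v -2.592 2.054 -0.39
v -2.868 1.486 -1.99
v -2.36 2.215 -1.826
v -2.065 1.395 -1.585
v -2.208 1.295 -0.698
v -3.252 2.245 -1.682
v -3.395 2.145 -0.795
v -2.246 2.464 -1.034
v -3.214 1.076 -1.346
v -3.405 1.316 -0.912
v -2.974 1.007 -0.877
v -2.623 2.438 -0.659
v -2.191 2.13 -0.624
v -2.866 1.675 -0.346
v -3.269 1.41 -1.756
v -2.837 1.102 -1.721
v -2.486 2.533 -1.503
v -2.055 2.224 -1.468
v -2.594 1.865 -2.034
v -1.881 1.742 -1.327
v -2.365 1.048 -1.483
v -2.42 1.383 -1.893
v -2.121 1.811 -1.796
v -1.966 1.684 -0.805
v -2.449 0.99 -0.961
v -2.641 1.229 -0.527
v -2.342 1.658 -0.431
v -2.032 1.271 -1.133
v -3.011 2.55 -1.419
v -3.494 1.856 -1.575
v -3.118 1.882 -1.949
v -2.819 2.311 -1.853
v -3.095 2.492 -0.897
v -3.579 1.798 -1.053
v -3.339 1.729 -0.584
v -3.04 2.157 -0.487
v -3.428 2.269 -1.247
f 2 1 5
f 2 5 3
f 3 5 6
f 3 6 4
f 5 1 7
f 5 7 6
f 6 7 8
f 6 8 4
f 7 1 9
f 7 9 8
f 8 9 10
f 8 10 4
f 9 1 11
f 9 11 10
f 10 11 12
f 10 12 4
f 11 1 13
f 11 13 12
f 12 13 14
f 12 14 4
f 13 1 15
f 13 15 14
f 14 15 16
f 14 16 4
f 15 1 17
f 15 17 16
f 16 17 18
f 16 18 4
f 17 1 19
f 17 19 18
f 18 19 20
f 18 20 4
f 19 1 2
f 19 2 20
f 20 2 3
f 20 3 4
f 22 21 24
f 22 24 23
f 24 21 25
f 24 25 23
f 25 21 26
f 25 26 23
f 26 21 27
f 26 27 23
f 27 21 28
f 27 28 23
f 28 21 29
f 28 29 23
f 29 21 30
f 29 30 23
f 30 21 22
f 30 22 23
f 32 31 34
f 32 34 33
f 34 31 35
f 34 35 33
f 35 31 36
f 35 36 33
f 36 31 37
f 36 37 33
f 37 31 38
f 37 38 33
f 38 31 39
f 38 39 33
f 39 31 40
f 39 40 33
f 40 31 41
f 40 41 33
f 41 31 42
f 41 42 33
f 42 31 43
f 42 43 33
f 43 31 32
f 43 32 33
f 44 81 60
f 81 55 84
f 60 84 49
f 81 84 60
f 44 60 56
f 60 49 61
f 56 61 45
f 60 61 56
f 44 56 65
f 56 45 66
f 65 66 51
f 56 66 65
f 44 65 77
f 65 51 80
f 77 80 54
f 65 80 77
f 44 77 81
f 77 54 85
f 81 85 55
f 77 85 81
f 45 61 72
f 61 49 75
f 72 75 53
f 61 75 72
f 49 84 62
f 84 55 83
f 62 83 48
f 84 83 62
f 55 85 82
f 85 54 78
f 82 78 46
f 85 78 82
f 54 80 79
f 80 51 67
f 79 67 50
f 80 67 79
f 51 66 71
f 66 45 68
f 71 68 52
f 66 68 71
f 47 73 59
f 73 53 74
f 59 74 48
f 73 74 59
f 47 59 57
f 59 48 58
f 57 58 46
f 59 58 57
f 47 57 64
f 57 46 63
f 64 63 50
f 57 63 64
f 47 64 69
f 64 50 70
f 69 70 52
f 64 70 69
f 47 69 73
f 69 52 76
f 73 76 53
f 69 76 73
f 48 74 62
f 74 53 75
f 62 75 49
f 74 75 62
f 46 58 82
f 58 48 83
f 82 83 55
f 58 83 82
f 50 63 79
f 63 46 78
f 79 78 54
f 63 78 79
f 52 70 71
f 70 50 67
f 71 67 51
f 70 67 71
f 53 76 72
f 76 52 68
f 72 68 45
f 76 68 72



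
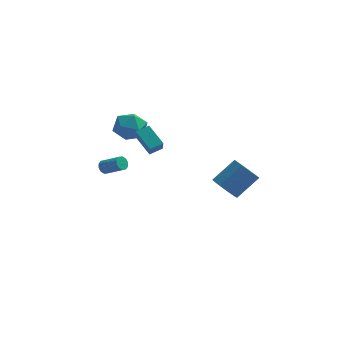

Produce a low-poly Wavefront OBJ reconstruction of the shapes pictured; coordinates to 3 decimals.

v -4.311 1.858 -2.588
v -3.996 2 -2.963
v -2.854 1.463 -2.208
v -3.169 1.322 -1.832
v -4.018 2.239 -2.759
v -2.877 1.702 -2.004
v -4.152 2.333 -2.49
v -3.011 1.796 -1.734
v -4.347 2.246 -2.258
v -3.206 1.709 -1.502
v -4.528 2.01 -2.152
v -3.386 1.474 -1.396
v -4.626 1.717 -2.212
v -3.484 1.18 -1.457
v -4.603 1.478 -2.416
v -3.462 0.941 -1.661
v -4.469 1.384 -2.686
v -3.328 0.847 -1.93
v -4.274 1.471 -2.918
v -3.133 0.934 -2.162
v -4.094 1.706 -3.024
v -2.952 1.17 -2.268
v 3.122 -4.033 -0.22
v 3.782 -4.626 -0.499
v 4.978 -3.86 0.701
v 4.318 -3.267 0.98
v 3.827 -4.244 -0.789
v 5.023 -3.477 0.411
v 3.683 -3.805 -0.925
v 4.88 -3.039 0.274
v 3.389 -3.428 -0.873
v 4.586 -2.661 0.327
v 3.023 -3.213 -0.646
v 4.22 -2.446 0.554
v 2.684 -3.217 -0.305
v 3.881 -2.451 0.895
v 2.462 -3.44 0.059
v 3.658 -2.674 1.259
v 2.417 -3.823 0.349
v 3.613 -3.056 1.549
v 2.56 -4.261 0.486
v 3.757 -3.495 1.685
v 2.854 -4.639 0.433
v 4.051 -3.872 1.633
v 3.22 -4.854 0.206
v 4.417 -4.087 1.406
v 3.559 -4.849 -0.135
v 4.756 -4.083 1.065
v -1.356 -0.947 0.462
v -1.279 -1.53 1.271
v -2.251 0.067 1.279
v -2.174 -0.516 2.088
v -0.626 -0.504 0.712
v -0.549 -1.087 1.521
v -1.521 0.51 1.529
v -1.444 -0.073 2.338
v -3.313 2.275 1.044
v -2.223 2.238 0.765
v -3.177 0.622 1.795
v -2.087 0.585 1.516
v -2.441 1.3 2.31
v -2.525 2.321 1.846
v -2.875 0.539 0.714
v -2.959 1.56 0.25
v -1.953 1.165 0.562
v -1.685 1.635 1.548
v -3.715 1.225 1.012
v -3.447 1.695 1.998
f 2 1 5
f 2 5 3
f 3 5 6
f 3 6 4
f 5 1 7
f 5 7 6
f 6 7 8
f 6 8 4
f 7 1 9
f 7 9 8
f 8 9 10
f 8 10 4
f 9 1 11
f 9 11 10
f 10 11 12
f 10 12 4
f 11 1 13
f 11 13 12
f 12 13 14
f 12 14 4
f 13 1 15
f 13 15 14
f 14 15 16
f 14 16 4
f 15 1 17
f 15 17 16
f 16 17 18
f 16 18 4
f 17 1 19
f 17 19 18
f 18 19 20
f 18 20 4
f 19 1 21
f 19 21 20
f 20 21 22
f 20 22 4
f 21 1 2
f 21 2 22
f 22 2 3
f 22 3 4
f 24 23 27
f 24 27 25
f 25 27 28
f 25 28 26
f 27 23 29
f 27 29 28
f 28 29 30
f 28 30 26
f 29 23 31
f 29 31 30
f 30 31 32
f 30 32 26
f 31 23 33
f 31 33 32
f 32 33 34
f 32 34 26
f 33 23 35
f 33 35 34
f 34 35 36
f 34 36 26
f 35 23 37
f 35 37 36
f 36 37 38
f 36 38 26
f 37 23 39
f 37 39 38
f 38 39 40
f 38 40 26
f 39 23 41
f 39 41 40
f 40 41 42
f 40 42 26
f 41 23 43
f 41 43 42
f 42 43 44
f 42 44 26
f 43 23 45
f 43 45 44
f 44 45 46
f 44 46 26
f 45 23 47
f 45 47 46
f 46 47 48
f 46 48 26
f 47 23 24
f 47 24 48
f 48 24 25
f 48 25 26
f 50 52 49
f 53 50 49
f 49 52 51
f 51 53 49
f 50 56 52
f 54 50 53
f 54 56 50
f 52 56 51
f 55 53 51
f 51 56 55
f 55 54 53
f 56 54 55
f 57 68 62
f 57 62 58
f 57 58 64
f 57 64 67
f 57 67 68
f 58 62 66
f 62 68 61
f 68 67 59
f 67 64 63
f 64 58 65
f 60 66 61
f 60 61 59
f 60 59 63
f 60 63 65
f 60 65 66
f 61 66 62
f 59 61 68
f 63 59 67
f 65 63 64
f 66 65 58



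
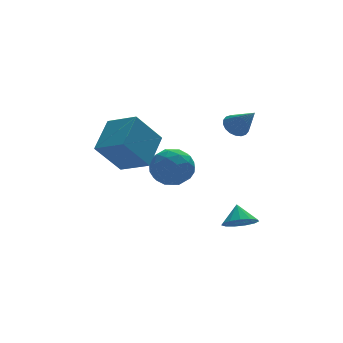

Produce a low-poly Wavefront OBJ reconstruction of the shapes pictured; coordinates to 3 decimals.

v 0.434 -0.888 -1.418
v 1.026 -1.381 -1.11
v 0.566 -0.232 -0.622
v 1.241 -1.079 -1.395
v 1.2 -0.716 -1.687
v 0.916 -0.407 -1.894
v 0.479 -0.251 -1.949
v 0.027 -0.297 -1.836
v -0.295 -0.531 -1.591
v -0.386 -0.878 -1.29
v -0.217 -1.228 -1.031
v 0.159 -1.47 -0.894
v 0.623 -1.527 -0.924
v -3.905 2.093 1.334
v -5.145 1.986 2.861
v -2.806 3.34 2.314
v -4.045 3.233 3.841
v -3.055 0.867 1.939
v -4.294 0.76 3.466
v -1.955 2.114 2.919
v -3.195 2.007 4.446
v -1.729 4.135 0.565
v -1.238 4.584 -0.342
v -0.322 2.996 0.762
v 0.169 3.445 -0.145
v 0.075 4.048 0.8
v -0.795 4.752 0.678
v -0.765 2.828 -0.258
v -1.635 3.532 -0.38
v -0.642 3.776 -0.851
v -0.123 4.53 -0.197
v -1.437 3.05 0.617
v -0.918 3.804 1.271
v -1.607 4.46 0.094
v 0.047 3.12 0.326
v -0.009 3.475 0.881
v 0.28 3.739 0.348
v -1.346 4.558 0.694
v -1.058 4.822 0.161
v -0.286 4.507 0.832
v -0.502 2.758 0.259
v -0.214 3.022 -0.274
v -1.84 3.841 0.072
v -1.551 4.105 -0.461
v -1.274 3.073 -0.412
v -0.968 4.249 -0.738
v -0.142 3.579 -0.622
v -0.691 3.217 -0.689
v -1.201 3.63 -0.76
v -0.663 4.692 -0.354
v 0.164 4.022 -0.238
v 0.108 4.377 0.318
v -0.403 4.791 0.246
v -0.313 4.217 -0.653
v -1.724 3.558 0.658
v -0.897 2.888 0.774
v -1.157 2.789 0.174
v -1.668 3.203 0.102
v -1.418 4.001 1.042
v -0.592 3.331 1.158
v -0.359 3.95 1.18
v -0.869 4.363 1.109
v -1.247 3.363 1.073
v 1.527 1.994 3.128
v 2.15 2.239 3.131
v 1.933 0.946 4.252
v 2.012 2.406 3.336
v 1.778 2.491 3.5
v 1.494 2.478 3.59
v 1.217 2.368 3.589
v 1.001 2.185 3.496
v 0.889 1.964 3.33
v 0.903 1.749 3.124
v 1.041 1.582 2.919
v 1.276 1.497 2.755
v 1.559 1.51 2.665
v 1.837 1.619 2.667
v 2.053 1.803 2.759
v 2.165 2.024 2.925
f 2 1 4
f 2 4 3
f 4 1 5
f 4 5 3
f 5 1 6
f 5 6 3
f 6 1 7
f 6 7 3
f 7 1 8
f 7 8 3
f 8 1 9
f 8 9 3
f 9 1 10
f 9 10 3
f 10 1 11
f 10 11 3
f 11 1 12
f 11 12 3
f 12 1 13
f 12 13 3
f 13 1 2
f 13 2 3
f 15 17 14
f 18 15 14
f 14 17 16
f 16 18 14
f 15 21 17
f 19 15 18
f 19 21 15
f 17 21 16
f 20 18 16
f 16 21 20
f 20 19 18
f 21 19 20
f 22 59 38
f 59 33 62
f 38 62 27
f 59 62 38
f 22 38 34
f 38 27 39
f 34 39 23
f 38 39 34
f 22 34 43
f 34 23 44
f 43 44 29
f 34 44 43
f 22 43 55
f 43 29 58
f 55 58 32
f 43 58 55
f 22 55 59
f 55 32 63
f 59 63 33
f 55 63 59
f 23 39 50
f 39 27 53
f 50 53 31
f 39 53 50
f 27 62 40
f 62 33 61
f 40 61 26
f 62 61 40
f 33 63 60
f 63 32 56
f 60 56 24
f 63 56 60
f 32 58 57
f 58 29 45
f 57 45 28
f 58 45 57
f 29 44 49
f 44 23 46
f 49 46 30
f 44 46 49
f 25 51 37
f 51 31 52
f 37 52 26
f 51 52 37
f 25 37 35
f 37 26 36
f 35 36 24
f 37 36 35
f 25 35 42
f 35 24 41
f 42 41 28
f 35 41 42
f 25 42 47
f 42 28 48
f 47 48 30
f 42 48 47
f 25 47 51
f 47 30 54
f 51 54 31
f 47 54 51
f 26 52 40
f 52 31 53
f 40 53 27
f 52 53 40
f 24 36 60
f 36 26 61
f 60 61 33
f 36 61 60
f 28 41 57
f 41 24 56
f 57 56 32
f 41 56 57
f 30 48 49
f 48 28 45
f 49 45 29
f 48 45 49
f 31 54 50
f 54 30 46
f 50 46 23
f 54 46 50
f 65 64 67
f 65 67 66
f 67 64 68
f 67 68 66
f 68 64 69
f 68 69 66
f 69 64 70
f 69 70 66
f 70 64 71
f 70 71 66
f 71 64 72
f 71 72 66
f 72 64 73
f 72 73 66
f 73 64 74
f 73 74 66
f 74 64 75
f 74 75 66
f 75 64 76
f 75 76 66
f 76 64 77
f 76 77 66
f 77 64 78
f 77 78 66
f 78 64 79
f 78 79 66
f 79 64 65
f 79 65 66



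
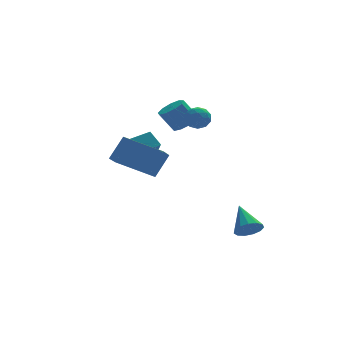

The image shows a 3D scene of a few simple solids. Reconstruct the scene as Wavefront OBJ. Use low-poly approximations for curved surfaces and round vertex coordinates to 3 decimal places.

v -2.311 1.487 0.916
v -2.658 2.182 1.545
v -2.311 2.044 0.3
v -2.659 2.739 0.93
v -0.801 1.901 1.29
v -1.149 2.596 1.92
v -0.802 2.458 0.675
v -1.149 3.153 1.304
v -3.588 -0.493 1.34
v -4.075 -1.325 1.949
v -2.819 -0.099 2.492
v -3.306 -0.931 3.101
v -2.034 -1.829 0.759
v -2.521 -2.661 1.368
v -1.265 -1.435 1.911
v -1.752 -2.267 2.52
v 2.318 -2.397 -2.906
v 3.055 -2.4 -2.846
v 2.242 -1.043 -1.914
v 2.965 -2.163 -3.177
v 2.669 -2 -3.422
v 2.262 -1.963 -3.503
v 1.872 -2.064 -3.394
v 1.624 -2.271 -3.131
v 1.596 -2.518 -2.796
v 1.797 -2.726 -2.496
v 2.163 -2.83 -2.326
v 2.578 -2.797 -2.34
v 2.911 -2.636 -2.534
v 0.348 1.628 2.688
v 0.886 2.081 2.948
v 0.211 2.285 3.992
v -0.328 1.832 3.732
v 0.546 2.351 2.675
v -0.129 2.555 3.719
v 0.113 2.283 2.408
v -0.562 2.487 3.452
v -0.21 1.909 2.272
v -0.885 2.113 3.316
v -0.272 1.403 2.331
v -0.948 1.607 3.375
v -0.044 1.002 2.557
v -0.72 1.206 3.6
v 0.367 0.895 2.844
v -0.309 1.099 3.888
v 0.769 1.13 3.058
v 0.094 1.334 4.102
v 0.974 1.598 3.099
v 0.299 1.802 4.143
v 0.617 0.109 3.557
v 0.945 -0.269 4.023
v -0.205 -0.631 3.537
v 0.123 -1.009 4.003
v -0.141 -0.404 4.179
v 0.367 0.053 4.191
v 0.373 -0.953 3.369
v 0.881 -0.496 3.381
v 0.795 -0.925 3.906
v 0.477 -0.586 4.407
v 0.263 -0.314 3.153
v -0.055 0.025 3.654
v 0.853 -0.015 3.792
v -0.113 -0.885 3.768
v -0.269 -0.529 3.872
v -0.076 -0.751 4.145
v 0.513 0.174 3.891
v 0.706 -0.048 4.164
v 0.067 -0.127 4.256
v 0.034 -0.852 3.396
v 0.227 -1.074 3.669
v 0.816 -0.149 3.415
v 1.009 -0.371 3.688
v 0.673 -0.773 3.304
v 0.958 -0.623 3.997
v 0.475 -1.058 3.985
v 0.622 -1.025 3.613
v 0.92 -0.757 3.62
v 0.771 -0.423 4.291
v 0.288 -0.858 4.279
v 0.132 -0.502 4.383
v 0.431 -0.234 4.39
v 0.682 -0.809 4.223
v 0.452 -0.042 3.281
v -0.031 -0.477 3.269
v 0.309 -0.666 3.17
v 0.608 -0.398 3.177
v 0.265 0.158 3.575
v -0.218 -0.277 3.563
v -0.18 -0.143 3.94
v 0.118 0.125 3.947
v 0.058 -0.091 3.337
f 2 4 1
f 5 2 1
f 1 4 3
f 3 5 1
f 2 8 4
f 6 2 5
f 6 8 2
f 4 8 3
f 7 5 3
f 3 8 7
f 7 6 5
f 8 6 7
f 10 12 9
f 13 10 9
f 9 12 11
f 11 13 9
f 10 16 12
f 14 10 13
f 14 16 10
f 12 16 11
f 15 13 11
f 11 16 15
f 15 14 13
f 16 14 15
f 18 17 20
f 18 20 19
f 20 17 21
f 20 21 19
f 21 17 22
f 21 22 19
f 22 17 23
f 22 23 19
f 23 17 24
f 23 24 19
f 24 17 25
f 24 25 19
f 25 17 26
f 25 26 19
f 26 17 27
f 26 27 19
f 27 17 28
f 27 28 19
f 28 17 29
f 28 29 19
f 29 17 18
f 29 18 19
f 31 30 34
f 31 34 32
f 32 34 35
f 32 35 33
f 34 30 36
f 34 36 35
f 35 36 37
f 35 37 33
f 36 30 38
f 36 38 37
f 37 38 39
f 37 39 33
f 38 30 40
f 38 40 39
f 39 40 41
f 39 41 33
f 40 30 42
f 40 42 41
f 41 42 43
f 41 43 33
f 42 30 44
f 42 44 43
f 43 44 45
f 43 45 33
f 44 30 46
f 44 46 45
f 45 46 47
f 45 47 33
f 46 30 48
f 46 48 47
f 47 48 49
f 47 49 33
f 48 30 31
f 48 31 49
f 49 31 32
f 49 32 33
f 50 87 66
f 87 61 90
f 66 90 55
f 87 90 66
f 50 66 62
f 66 55 67
f 62 67 51
f 66 67 62
f 50 62 71
f 62 51 72
f 71 72 57
f 62 72 71
f 50 71 83
f 71 57 86
f 83 86 60
f 71 86 83
f 50 83 87
f 83 60 91
f 87 91 61
f 83 91 87
f 51 67 78
f 67 55 81
f 78 81 59
f 67 81 78
f 55 90 68
f 90 61 89
f 68 89 54
f 90 89 68
f 61 91 88
f 91 60 84
f 88 84 52
f 91 84 88
f 60 86 85
f 86 57 73
f 85 73 56
f 86 73 85
f 57 72 77
f 72 51 74
f 77 74 58
f 72 74 77
f 53 79 65
f 79 59 80
f 65 80 54
f 79 80 65
f 53 65 63
f 65 54 64
f 63 64 52
f 65 64 63
f 53 63 70
f 63 52 69
f 70 69 56
f 63 69 70
f 53 70 75
f 70 56 76
f 75 76 58
f 70 76 75
f 53 75 79
f 75 58 82
f 79 82 59
f 75 82 79
f 54 80 68
f 80 59 81
f 68 81 55
f 80 81 68
f 52 64 88
f 64 54 89
f 88 89 61
f 64 89 88
f 56 69 85
f 69 52 84
f 85 84 60
f 69 84 85
f 58 76 77
f 76 56 73
f 77 73 57
f 76 73 77
f 59 82 78
f 82 58 74
f 78 74 51
f 82 74 78



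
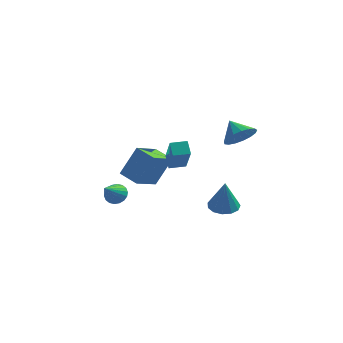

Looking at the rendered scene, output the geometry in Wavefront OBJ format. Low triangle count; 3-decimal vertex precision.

v -2.766 -2.991 -0.84
v -1.997 -2.403 0.877
v -2.116 -1.534 -1.629
v -1.348 -0.946 0.087
v -1.692 -3.614 -1.107
v -0.924 -3.026 0.609
v -1.043 -2.157 -1.897
v -0.274 -1.569 -0.18
v -3.726 -0.478 -3.993
v -3.048 -0.652 -3.993
v -4.034 -1.682 -2.907
v -3.065 -0.441 -3.764
v -3.214 -0.238 -3.581
v -3.463 -0.082 -3.479
v -3.765 -0.005 -3.478
v -4.059 -0.021 -3.58
v -4.287 -0.128 -3.763
v -4.404 -0.304 -3.992
v -4.387 -0.515 -4.221
v -4.239 -0.718 -4.404
v -3.989 -0.874 -4.507
v -3.687 -0.951 -4.507
v -3.393 -0.935 -4.405
v -3.165 -0.828 -4.222
v 3.658 -2.961 2.756
v 4.376 -2.859 3.385
v 2.922 -2.279 3.484
v 4.426 -2.501 3.101
v 4.301 -2.249 2.739
v 4.029 -2.159 2.38
v 3.671 -2.254 2.107
v 3.311 -2.51 1.983
v 3.03 -2.87 2.036
v 2.893 -3.25 2.254
v 2.931 -3.565 2.586
v 3.136 -3.741 2.958
v 3.46 -3.738 3.283
v 3.83 -3.558 3.488
v 4.16 -3.24 3.525
v 2.133 0.229 -4.463
v 2.741 0.888 -4.39
v 2.267 -0.109 -2.517
v 2.288 1.104 -4.322
v 1.785 1.042 -4.298
v 1.393 0.722 -4.327
v 1.236 0.245 -4.399
v 1.364 -0.237 -4.491
v 1.736 -0.571 -4.575
v 2.234 -0.651 -4.623
v 2.701 -0.452 -4.62
v 2.987 -0.036 -4.568
v 3.002 0.463 -4.482
v 0.063 -3.716 0.34
v 0.612 -4.974 2.033
v -0.257 -3.111 0.892
v 0.292 -4.369 2.586
v 0.888 -3.311 0.374
v 1.437 -4.569 2.068
v 0.568 -2.706 0.927
v 1.117 -3.964 2.62
f 2 4 1
f 5 2 1
f 1 4 3
f 3 5 1
f 2 8 4
f 6 2 5
f 6 8 2
f 4 8 3
f 7 5 3
f 3 8 7
f 7 6 5
f 8 6 7
f 10 9 12
f 10 12 11
f 12 9 13
f 12 13 11
f 13 9 14
f 13 14 11
f 14 9 15
f 14 15 11
f 15 9 16
f 15 16 11
f 16 9 17
f 16 17 11
f 17 9 18
f 17 18 11
f 18 9 19
f 18 19 11
f 19 9 20
f 19 20 11
f 20 9 21
f 20 21 11
f 21 9 22
f 21 22 11
f 22 9 23
f 22 23 11
f 23 9 24
f 23 24 11
f 24 9 10
f 24 10 11
f 26 25 28
f 26 28 27
f 28 25 29
f 28 29 27
f 29 25 30
f 29 30 27
f 30 25 31
f 30 31 27
f 31 25 32
f 31 32 27
f 32 25 33
f 32 33 27
f 33 25 34
f 33 34 27
f 34 25 35
f 34 35 27
f 35 25 36
f 35 36 27
f 36 25 37
f 36 37 27
f 37 25 38
f 37 38 27
f 38 25 39
f 38 39 27
f 39 25 26
f 39 26 27
f 41 40 43
f 41 43 42
f 43 40 44
f 43 44 42
f 44 40 45
f 44 45 42
f 45 40 46
f 45 46 42
f 46 40 47
f 46 47 42
f 47 40 48
f 47 48 42
f 48 40 49
f 48 49 42
f 49 40 50
f 49 50 42
f 50 40 51
f 50 51 42
f 51 40 52
f 51 52 42
f 52 40 41
f 52 41 42
f 54 56 53
f 57 54 53
f 53 56 55
f 55 57 53
f 54 60 56
f 58 54 57
f 58 60 54
f 56 60 55
f 59 57 55
f 55 60 59
f 59 58 57
f 60 58 59



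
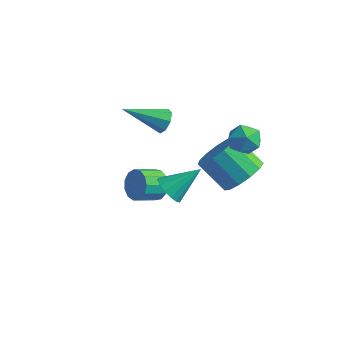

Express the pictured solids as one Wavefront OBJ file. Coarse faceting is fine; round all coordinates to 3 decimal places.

v 2.937 -3.455 -0.575
v 3.378 -3.308 -1.112
v 3.743 -2.405 0.375
v 3.103 -3.066 -1.146
v 2.783 -2.929 -1.027
v 2.505 -2.933 -0.787
v 2.343 -3.076 -0.49
v 2.339 -3.321 -0.216
v 2.496 -3.602 -0.039
v 2.771 -3.844 -0.005
v 3.09 -3.981 -0.124
v 3.368 -3.978 -0.364
v 3.531 -3.834 -0.661
v 3.534 -3.589 -0.934
v -0.064 0.633 -0.856
v 0.39 0.415 -0.478
v -1.416 -0.493 0.116
v 0.182 0.813 -0.305
v -0.17 1.107 -0.454
v -0.46 1.123 -0.839
v -0.519 0.852 -1.234
v -0.311 0.453 -1.407
v 0.042 0.16 -1.258
v 0.332 0.144 -0.873
v 2.054 -3.022 -1.068
v 2.419 -2.877 -0.453
v 1.991 -3.733 0.003
v 1.626 -3.878 -0.612
v 2.059 -2.681 -0.423
v 1.631 -3.536 0.033
v 1.697 -2.593 -0.598
v 1.269 -3.449 -0.141
v 1.449 -2.641 -0.922
v 1.021 -3.497 -0.465
v 1.392 -2.811 -1.292
v 0.964 -3.666 -0.836
v 1.546 -3.047 -1.592
v 1.118 -3.903 -1.135
v 1.861 -3.276 -1.725
v 1.433 -4.131 -1.269
v 2.237 -3.424 -1.65
v 1.809 -4.279 -1.193
v 2.555 -3.444 -1.39
v 2.127 -4.3 -0.933
v 2.714 -3.331 -1.028
v 2.286 -4.187 -0.571
v 2.664 -3.119 -0.678
v 2.236 -3.975 -0.222
v 2.958 0.943 -0.218
v 3.391 1.217 -0.845
v 4.049 0.463 0.325
v 4.482 0.737 -0.302
v 4.151 1.259 0.221
v 3.477 1.556 -0.116
v 3.963 0.124 -0.404
v 3.289 0.421 -0.741
v 4.012 0.71 -0.961
v 4.129 1.412 -0.574
v 3.311 0.268 0.054
v 3.428 0.97 0.441
v 3.341 1.506 -3.471
v 3.968 0.999 -2.767
v 2.665 0.947 -1.645
v 2.039 1.454 -2.349
v 4.036 1.588 -2.661
v 2.733 1.536 -1.539
v 3.883 2.152 -2.812
v 2.58 2.1 -1.69
v 3.559 2.51 -3.172
v 2.256 2.458 -2.05
v 3.165 2.55 -3.627
v 1.862 2.498 -2.505
v 2.828 2.258 -4.033
v 1.525 2.206 -2.911
v 2.654 1.727 -4.26
v 1.351 1.676 -3.138
v 2.698 1.127 -4.236
v 1.395 1.075 -3.115
v 2.946 0.646 -3.97
v 1.643 0.594 -2.848
v 3.32 0.439 -3.545
v 2.017 0.387 -2.424
v 3.701 0.57 -3.097
v 2.398 0.518 -1.975
f 2 1 4
f 2 4 3
f 4 1 5
f 4 5 3
f 5 1 6
f 5 6 3
f 6 1 7
f 6 7 3
f 7 1 8
f 7 8 3
f 8 1 9
f 8 9 3
f 9 1 10
f 9 10 3
f 10 1 11
f 10 11 3
f 11 1 12
f 11 12 3
f 12 1 13
f 12 13 3
f 13 1 14
f 13 14 3
f 14 1 2
f 14 2 3
f 16 15 18
f 16 18 17
f 18 15 19
f 18 19 17
f 19 15 20
f 19 20 17
f 20 15 21
f 20 21 17
f 21 15 22
f 21 22 17
f 22 15 23
f 22 23 17
f 23 15 24
f 23 24 17
f 24 15 16
f 24 16 17
f 26 25 29
f 26 29 27
f 27 29 30
f 27 30 28
f 29 25 31
f 29 31 30
f 30 31 32
f 30 32 28
f 31 25 33
f 31 33 32
f 32 33 34
f 32 34 28
f 33 25 35
f 33 35 34
f 34 35 36
f 34 36 28
f 35 25 37
f 35 37 36
f 36 37 38
f 36 38 28
f 37 25 39
f 37 39 38
f 38 39 40
f 38 40 28
f 39 25 41
f 39 41 40
f 40 41 42
f 40 42 28
f 41 25 43
f 41 43 42
f 42 43 44
f 42 44 28
f 43 25 45
f 43 45 44
f 44 45 46
f 44 46 28
f 45 25 47
f 45 47 46
f 46 47 48
f 46 48 28
f 47 25 26
f 47 26 48
f 48 26 27
f 48 27 28
f 49 60 54
f 49 54 50
f 49 50 56
f 49 56 59
f 49 59 60
f 50 54 58
f 54 60 53
f 60 59 51
f 59 56 55
f 56 50 57
f 52 58 53
f 52 53 51
f 52 51 55
f 52 55 57
f 52 57 58
f 53 58 54
f 51 53 60
f 55 51 59
f 57 55 56
f 58 57 50
f 62 61 65
f 62 65 63
f 63 65 66
f 63 66 64
f 65 61 67
f 65 67 66
f 66 67 68
f 66 68 64
f 67 61 69
f 67 69 68
f 68 69 70
f 68 70 64
f 69 61 71
f 69 71 70
f 70 71 72
f 70 72 64
f 71 61 73
f 71 73 72
f 72 73 74
f 72 74 64
f 73 61 75
f 73 75 74
f 74 75 76
f 74 76 64
f 75 61 77
f 75 77 76
f 76 77 78
f 76 78 64
f 77 61 79
f 77 79 78
f 78 79 80
f 78 80 64
f 79 61 81
f 79 81 80
f 80 81 82
f 80 82 64
f 81 61 83
f 81 83 82
f 82 83 84
f 82 84 64
f 83 61 62
f 83 62 84
f 84 62 63
f 84 63 64



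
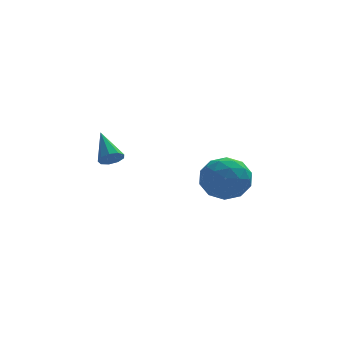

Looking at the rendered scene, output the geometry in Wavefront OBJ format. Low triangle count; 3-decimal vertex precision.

v -2.923 -4.56 2.326
v -2.651 -4.256 2.02
v -3.197 -3.42 3.214
v -2.985 -4.258 1.92
v -3.29 -4.401 2.01
v -3.423 -4.619 2.248
v -3.322 -4.809 2.522
v -3.035 -4.882 2.705
v -2.694 -4.804 2.711
v -2.461 -4.612 2.536
v -2.444 -4.396 2.263
v 1.794 -0.081 0.067
v 2.798 -0.422 -0.275
v 1.022 -1.418 -0.865
v 2.026 -1.759 -1.207
v 1.734 -1.871 -0.137
v 2.211 -1.045 0.439
v 1.609 -0.795 -1.579
v 2.086 0.031 -1.003
v 2.684 -0.864 -1.292
v 2.761 -1.529 -0.401
v 1.059 -0.311 -0.739
v 1.136 -0.976 0.152
v 2.364 -0.134 -0.022
v 1.456 -1.706 -1.118
v 1.284 -1.772 -0.489
v 1.874 -1.973 -0.69
v 2.019 -0.5 0.397
v 2.609 -0.701 0.196
v 1.983 -1.553 0.277
v 1.211 -1.139 -1.336
v 1.801 -1.34 -1.537
v 1.946 0.133 -0.45
v 2.536 -0.068 -0.651
v 1.837 -0.287 -1.417
v 2.887 -0.594 -0.821
v 2.433 -1.38 -1.369
v 2.188 -0.813 -1.587
v 2.469 -0.328 -1.249
v 2.932 -0.986 -0.298
v 2.478 -1.771 -0.845
v 2.306 -1.837 -0.217
v 2.587 -1.352 0.122
v 2.865 -1.245 -0.895
v 1.342 -0.069 -0.295
v 0.888 -0.854 -0.842
v 1.233 -0.488 -1.262
v 1.514 -0.003 -0.923
v 1.387 -0.46 0.229
v 0.933 -1.246 -0.319
v 1.351 -1.512 0.109
v 1.632 -1.027 0.447
v 0.955 -0.595 -0.245
f 2 1 4
f 2 4 3
f 4 1 5
f 4 5 3
f 5 1 6
f 5 6 3
f 6 1 7
f 6 7 3
f 7 1 8
f 7 8 3
f 8 1 9
f 8 9 3
f 9 1 10
f 9 10 3
f 10 1 11
f 10 11 3
f 11 1 2
f 11 2 3
f 12 49 28
f 49 23 52
f 28 52 17
f 49 52 28
f 12 28 24
f 28 17 29
f 24 29 13
f 28 29 24
f 12 24 33
f 24 13 34
f 33 34 19
f 24 34 33
f 12 33 45
f 33 19 48
f 45 48 22
f 33 48 45
f 12 45 49
f 45 22 53
f 49 53 23
f 45 53 49
f 13 29 40
f 29 17 43
f 40 43 21
f 29 43 40
f 17 52 30
f 52 23 51
f 30 51 16
f 52 51 30
f 23 53 50
f 53 22 46
f 50 46 14
f 53 46 50
f 22 48 47
f 48 19 35
f 47 35 18
f 48 35 47
f 19 34 39
f 34 13 36
f 39 36 20
f 34 36 39
f 15 41 27
f 41 21 42
f 27 42 16
f 41 42 27
f 15 27 25
f 27 16 26
f 25 26 14
f 27 26 25
f 15 25 32
f 25 14 31
f 32 31 18
f 25 31 32
f 15 32 37
f 32 18 38
f 37 38 20
f 32 38 37
f 15 37 41
f 37 20 44
f 41 44 21
f 37 44 41
f 16 42 30
f 42 21 43
f 30 43 17
f 42 43 30
f 14 26 50
f 26 16 51
f 50 51 23
f 26 51 50
f 18 31 47
f 31 14 46
f 47 46 22
f 31 46 47
f 20 38 39
f 38 18 35
f 39 35 19
f 38 35 39
f 21 44 40
f 44 20 36
f 40 36 13
f 44 36 40



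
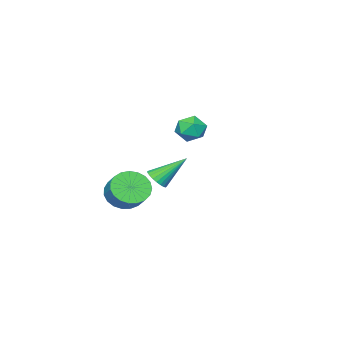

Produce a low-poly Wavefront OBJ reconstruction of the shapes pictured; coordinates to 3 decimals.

v 3.365 2.821 -0.183
v 3.73 3.386 -0.284
v 2.255 3.779 1.163
v 3.538 3.416 -0.464
v 3.319 3.355 -0.601
v 3.107 3.213 -0.675
v 2.935 3.012 -0.673
v 2.828 2.781 -0.597
v 2.803 2.556 -0.458
v 2.863 2.372 -0.277
v 3 2.256 -0.082
v 3.192 2.226 0.098
v 3.411 2.287 0.236
v 3.623 2.429 0.309
v 3.795 2.631 0.308
v 3.902 2.861 0.232
v 3.928 3.086 0.093
v 3.867 3.27 -0.088
v 2.741 -0.025 -2.152
v 3.624 0.091 -2.763
v 4.062 1 -1.96
v 3.179 0.885 -1.348
v 3.343 0.389 -2.948
v 3.781 1.298 -2.144
v 2.958 0.615 -2.994
v 3.396 1.525 -2.191
v 2.535 0.731 -2.895
v 2.973 1.641 -2.092
v 2.149 0.717 -2.668
v 2.587 1.626 -1.864
v 1.864 0.574 -2.351
v 2.302 1.483 -1.547
v 1.731 0.327 -2
v 2.169 1.236 -1.196
v 1.773 0.02 -1.675
v 2.211 0.929 -0.871
v 1.982 -0.295 -1.432
v 2.42 0.614 -0.629
v 2.323 -0.563 -1.314
v 2.761 0.346 -0.511
v 2.735 -0.738 -1.341
v 3.173 0.171 -0.538
v 3.149 -0.79 -1.508
v 3.587 0.119 -0.705
v 3.492 -0.709 -1.786
v 3.93 0.2 -0.983
v 3.705 -0.51 -2.128
v 4.143 0.399 -1.324
v 3.752 -0.227 -2.473
v 4.19 0.682 -1.67
v -3.913 -0.446 0.586
v -3.03 -0.611 0.916
v -3.83 -1.729 -0.276
v -2.947 -1.894 0.054
v -3.7 -1.979 0.639
v -3.751 -1.186 1.171
v -3.109 -1.154 -0.531
v -3.16 -0.361 0.001
v -2.533 -1.048 0.225
v -2.898 -1.558 0.948
v -3.962 -0.782 -0.308
v -4.327 -1.292 0.415
f 2 1 4
f 2 4 3
f 4 1 5
f 4 5 3
f 5 1 6
f 5 6 3
f 6 1 7
f 6 7 3
f 7 1 8
f 7 8 3
f 8 1 9
f 8 9 3
f 9 1 10
f 9 10 3
f 10 1 11
f 10 11 3
f 11 1 12
f 11 12 3
f 12 1 13
f 12 13 3
f 13 1 14
f 13 14 3
f 14 1 15
f 14 15 3
f 15 1 16
f 15 16 3
f 16 1 17
f 16 17 3
f 17 1 18
f 17 18 3
f 18 1 2
f 18 2 3
f 20 19 23
f 20 23 21
f 21 23 24
f 21 24 22
f 23 19 25
f 23 25 24
f 24 25 26
f 24 26 22
f 25 19 27
f 25 27 26
f 26 27 28
f 26 28 22
f 27 19 29
f 27 29 28
f 28 29 30
f 28 30 22
f 29 19 31
f 29 31 30
f 30 31 32
f 30 32 22
f 31 19 33
f 31 33 32
f 32 33 34
f 32 34 22
f 33 19 35
f 33 35 34
f 34 35 36
f 34 36 22
f 35 19 37
f 35 37 36
f 36 37 38
f 36 38 22
f 37 19 39
f 37 39 38
f 38 39 40
f 38 40 22
f 39 19 41
f 39 41 40
f 40 41 42
f 40 42 22
f 41 19 43
f 41 43 42
f 42 43 44
f 42 44 22
f 43 19 45
f 43 45 44
f 44 45 46
f 44 46 22
f 45 19 47
f 45 47 46
f 46 47 48
f 46 48 22
f 47 19 49
f 47 49 48
f 48 49 50
f 48 50 22
f 49 19 20
f 49 20 50
f 50 20 21
f 50 21 22
f 51 62 56
f 51 56 52
f 51 52 58
f 51 58 61
f 51 61 62
f 52 56 60
f 56 62 55
f 62 61 53
f 61 58 57
f 58 52 59
f 54 60 55
f 54 55 53
f 54 53 57
f 54 57 59
f 54 59 60
f 55 60 56
f 53 55 62
f 57 53 61
f 59 57 58
f 60 59 52



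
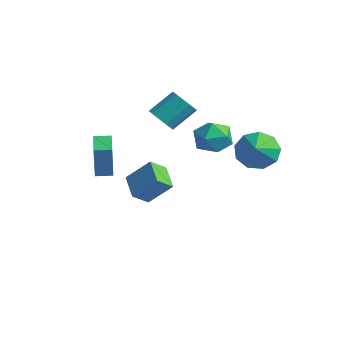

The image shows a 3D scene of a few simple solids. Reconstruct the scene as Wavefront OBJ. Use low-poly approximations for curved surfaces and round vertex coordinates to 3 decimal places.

v -1.73 -2.786 0.206
v -1.717 -2.84 1.855
v -1.275 -2.116 0.225
v -1.262 -2.171 1.874
v -0.398 -3.689 0.166
v -0.385 -3.744 1.815
v 0.057 -3.02 0.185
v 0.07 -3.074 1.834
v -1.776 0.958 1.68
v -1.285 0.501 2.096
v -1.032 1.684 3.097
v -1.524 2.142 2.68
v -1.036 0.707 1.79
v -0.783 1.89 2.79
v -1.022 0.993 1.449
v -0.769 2.176 2.449
v -1.248 1.267 1.181
v -0.995 2.45 2.181
v -1.641 1.444 1.071
v -1.388 2.627 2.072
v -2.078 1.466 1.155
v -1.825 2.65 2.156
v -2.419 1.328 1.405
v -2.166 2.511 2.406
v -2.556 1.072 1.743
v -2.303 2.255 2.743
v -2.445 0.78 2.06
v -2.192 1.963 3.061
v -2.123 0.544 2.257
v -1.87 1.728 3.257
v -1.69 0.441 2.27
v -1.437 1.624 3.271
v -0.889 3.81 0.119
v -0.293 3.812 0.985
v -0.587 2.148 -0.085
v 0.009 2.15 0.781
v -1.031 2.284 0.858
v -1.218 3.311 0.985
v 0.338 2.649 -0.085
v 0.151 3.676 0.042
v 0.465 3.094 0.859
v -0.381 2.869 1.442
v -0.499 3.091 -0.542
v -1.345 2.866 0.041
v -2.804 -0.328 -2.187
v -1.977 0.487 -1.029
v -2.722 0.532 -2.851
v -1.895 1.347 -1.693
v -1.565 -0.847 -2.707
v -0.738 -0.032 -1.549
v -1.483 0.013 -3.371
v -0.656 0.828 -2.213
v 3.152 2.667 1.255
v 3.778 2.525 0.411
v 4.048 1.793 2.065
v 3.999 3.103 0.79
v 3.824 3.476 1.386
v 3.334 3.471 1.921
v 2.76 3.089 2.145
v 2.369 2.51 1.952
v 2.345 2.004 1.433
v 2.698 1.808 0.831
v 3.264 2.014 0.427
f 2 4 1
f 5 2 1
f 1 4 3
f 3 5 1
f 2 8 4
f 6 2 5
f 6 8 2
f 4 8 3
f 7 5 3
f 3 8 7
f 7 6 5
f 8 6 7
f 10 9 13
f 10 13 11
f 11 13 14
f 11 14 12
f 13 9 15
f 13 15 14
f 14 15 16
f 14 16 12
f 15 9 17
f 15 17 16
f 16 17 18
f 16 18 12
f 17 9 19
f 17 19 18
f 18 19 20
f 18 20 12
f 19 9 21
f 19 21 20
f 20 21 22
f 20 22 12
f 21 9 23
f 21 23 22
f 22 23 24
f 22 24 12
f 23 9 25
f 23 25 24
f 24 25 26
f 24 26 12
f 25 9 27
f 25 27 26
f 26 27 28
f 26 28 12
f 27 9 29
f 27 29 28
f 28 29 30
f 28 30 12
f 29 9 31
f 29 31 30
f 30 31 32
f 30 32 12
f 31 9 10
f 31 10 32
f 32 10 11
f 32 11 12
f 33 44 38
f 33 38 34
f 33 34 40
f 33 40 43
f 33 43 44
f 34 38 42
f 38 44 37
f 44 43 35
f 43 40 39
f 40 34 41
f 36 42 37
f 36 37 35
f 36 35 39
f 36 39 41
f 36 41 42
f 37 42 38
f 35 37 44
f 39 35 43
f 41 39 40
f 42 41 34
f 46 48 45
f 49 46 45
f 45 48 47
f 47 49 45
f 46 52 48
f 50 46 49
f 50 52 46
f 48 52 47
f 51 49 47
f 47 52 51
f 51 50 49
f 52 50 51
f 54 53 56
f 54 56 55
f 56 53 57
f 56 57 55
f 57 53 58
f 57 58 55
f 58 53 59
f 58 59 55
f 59 53 60
f 59 60 55
f 60 53 61
f 60 61 55
f 61 53 62
f 61 62 55
f 62 53 63
f 62 63 55
f 63 53 54
f 63 54 55

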